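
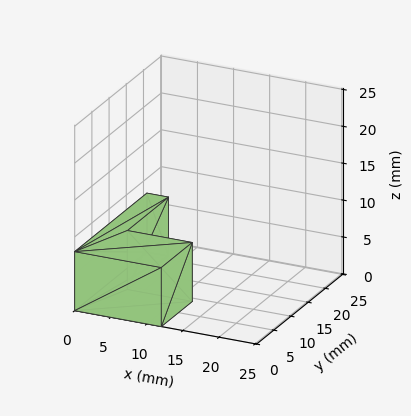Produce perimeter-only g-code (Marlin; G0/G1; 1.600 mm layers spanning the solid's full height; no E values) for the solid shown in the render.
Reading the render: the shape is an L-shaped prism: outer 12 × 21 mm, arm thicknesses ≈ 9 mm (horizontal) and 3 mm (vertical), extruded 8 mm in z (dimensions read to the nearest mm from the axis ticks). For the g-code, the solid's height is divided into equal slices at the stated Δz and each level perimeter traced with G1 moves after a G0 lift.

; perimeter-only toolpath
G21 ; units = mm
G90 ; absolute positioning
G28 ; home
; layer 1
G0 Z1.600
G0 X0.000 Y0.000
G1 X12.000 Y0.000
G1 X12.000 Y9.000
G1 X3.000 Y9.000
G1 X3.000 Y21.000
G1 X0.000 Y21.000
G1 X0.000 Y0.000
; layer 2
G0 Z3.200
G0 X0.000 Y0.000
G1 X12.000 Y0.000
G1 X12.000 Y9.000
G1 X3.000 Y9.000
G1 X3.000 Y21.000
G1 X0.000 Y21.000
G1 X0.000 Y0.000
; layer 3
G0 Z4.800
G0 X0.000 Y0.000
G1 X12.000 Y0.000
G1 X12.000 Y9.000
G1 X3.000 Y9.000
G1 X3.000 Y21.000
G1 X0.000 Y21.000
G1 X0.000 Y0.000
; layer 4
G0 Z6.400
G0 X0.000 Y0.000
G1 X12.000 Y0.000
G1 X12.000 Y9.000
G1 X3.000 Y9.000
G1 X3.000 Y21.000
G1 X0.000 Y21.000
G1 X0.000 Y0.000
; layer 5
G0 Z8.000
G0 X0.000 Y0.000
G1 X12.000 Y0.000
G1 X12.000 Y9.000
G1 X3.000 Y9.000
G1 X3.000 Y21.000
G1 X0.000 Y21.000
G1 X0.000 Y0.000
M2 ; end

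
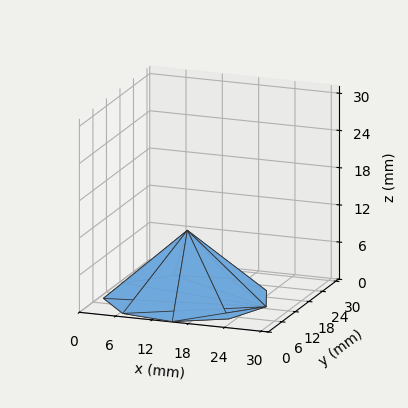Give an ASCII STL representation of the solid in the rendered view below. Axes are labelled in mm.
Reading the render: the shape is a regular 9-sided pyramid, base circumscribed radius ≈ 13 mm, apex at z ≈ 11 mm (dimensions read to the nearest mm from the axis ticks). For the STL, each face is triangulated and given an outward normal.

solid part
  facet normal 0.0000 0.0000 -1.0000
    outer loop
      vertex 15.257 25.803 0.000
      vertex 22.959 21.356 0.000
      vertex 26.000 13.000 0.000
    endloop
  endfacet
  facet normal 0.0000 0.0000 -1.0000
    outer loop
      vertex 6.500 24.258 0.000
      vertex 15.257 25.803 0.000
      vertex 26.000 13.000 0.000
    endloop
  endfacet
  facet normal 0.0000 0.0000 -1.0000
    outer loop
      vertex 0.784 17.446 0.000
      vertex 6.500 24.258 0.000
      vertex 26.000 13.000 0.000
    endloop
  endfacet
  facet normal 0.0000 0.0000 -1.0000
    outer loop
      vertex 0.784 8.554 0.000
      vertex 0.784 17.446 0.000
      vertex 26.000 13.000 0.000
    endloop
  endfacet
  facet normal 0.0000 0.0000 -1.0000
    outer loop
      vertex 6.500 1.742 0.000
      vertex 0.784 8.554 0.000
      vertex 26.000 13.000 0.000
    endloop
  endfacet
  facet normal 0.0000 0.0000 -1.0000
    outer loop
      vertex 15.257 0.197 0.000
      vertex 6.500 1.742 0.000
      vertex 26.000 13.000 0.000
    endloop
  endfacet
  facet normal 0.0000 0.0000 -1.0000
    outer loop
      vertex 22.959 4.644 0.000
      vertex 15.257 0.197 0.000
      vertex 26.000 13.000 0.000
    endloop
  endfacet
  facet normal 0.6288 0.2288 0.7431
    outer loop
      vertex 26.000 13.000 0.000
      vertex 22.959 21.356 0.000
      vertex 13.000 13.000 11.000
    endloop
  endfacet
  facet normal 0.3346 0.5795 0.7431
    outer loop
      vertex 22.959 21.356 0.000
      vertex 15.257 25.803 0.000
      vertex 13.000 13.000 11.000
    endloop
  endfacet
  facet normal -0.1163 0.6590 0.7431
    outer loop
      vertex 15.257 25.803 0.000
      vertex 6.500 24.258 0.000
      vertex 13.000 13.000 11.000
    endloop
  endfacet
  facet normal -0.5126 0.4301 0.7431
    outer loop
      vertex 6.500 24.258 0.000
      vertex 0.784 17.446 0.000
      vertex 13.000 13.000 11.000
    endloop
  endfacet
  facet normal -0.6692 0.0000 0.7431
    outer loop
      vertex 0.784 17.446 0.000
      vertex 0.784 8.554 0.000
      vertex 13.000 13.000 11.000
    endloop
  endfacet
  facet normal -0.5126 -0.4301 0.7431
    outer loop
      vertex 0.784 8.554 0.000
      vertex 6.500 1.742 0.000
      vertex 13.000 13.000 11.000
    endloop
  endfacet
  facet normal -0.1163 -0.6590 0.7431
    outer loop
      vertex 6.500 1.742 0.000
      vertex 15.257 0.197 0.000
      vertex 13.000 13.000 11.000
    endloop
  endfacet
  facet normal 0.3346 -0.5795 0.7431
    outer loop
      vertex 15.257 0.197 0.000
      vertex 22.959 4.644 0.000
      vertex 13.000 13.000 11.000
    endloop
  endfacet
  facet normal 0.6288 -0.2288 0.7431
    outer loop
      vertex 22.959 4.644 0.000
      vertex 26.000 13.000 0.000
      vertex 13.000 13.000 11.000
    endloop
  endfacet
endsolid part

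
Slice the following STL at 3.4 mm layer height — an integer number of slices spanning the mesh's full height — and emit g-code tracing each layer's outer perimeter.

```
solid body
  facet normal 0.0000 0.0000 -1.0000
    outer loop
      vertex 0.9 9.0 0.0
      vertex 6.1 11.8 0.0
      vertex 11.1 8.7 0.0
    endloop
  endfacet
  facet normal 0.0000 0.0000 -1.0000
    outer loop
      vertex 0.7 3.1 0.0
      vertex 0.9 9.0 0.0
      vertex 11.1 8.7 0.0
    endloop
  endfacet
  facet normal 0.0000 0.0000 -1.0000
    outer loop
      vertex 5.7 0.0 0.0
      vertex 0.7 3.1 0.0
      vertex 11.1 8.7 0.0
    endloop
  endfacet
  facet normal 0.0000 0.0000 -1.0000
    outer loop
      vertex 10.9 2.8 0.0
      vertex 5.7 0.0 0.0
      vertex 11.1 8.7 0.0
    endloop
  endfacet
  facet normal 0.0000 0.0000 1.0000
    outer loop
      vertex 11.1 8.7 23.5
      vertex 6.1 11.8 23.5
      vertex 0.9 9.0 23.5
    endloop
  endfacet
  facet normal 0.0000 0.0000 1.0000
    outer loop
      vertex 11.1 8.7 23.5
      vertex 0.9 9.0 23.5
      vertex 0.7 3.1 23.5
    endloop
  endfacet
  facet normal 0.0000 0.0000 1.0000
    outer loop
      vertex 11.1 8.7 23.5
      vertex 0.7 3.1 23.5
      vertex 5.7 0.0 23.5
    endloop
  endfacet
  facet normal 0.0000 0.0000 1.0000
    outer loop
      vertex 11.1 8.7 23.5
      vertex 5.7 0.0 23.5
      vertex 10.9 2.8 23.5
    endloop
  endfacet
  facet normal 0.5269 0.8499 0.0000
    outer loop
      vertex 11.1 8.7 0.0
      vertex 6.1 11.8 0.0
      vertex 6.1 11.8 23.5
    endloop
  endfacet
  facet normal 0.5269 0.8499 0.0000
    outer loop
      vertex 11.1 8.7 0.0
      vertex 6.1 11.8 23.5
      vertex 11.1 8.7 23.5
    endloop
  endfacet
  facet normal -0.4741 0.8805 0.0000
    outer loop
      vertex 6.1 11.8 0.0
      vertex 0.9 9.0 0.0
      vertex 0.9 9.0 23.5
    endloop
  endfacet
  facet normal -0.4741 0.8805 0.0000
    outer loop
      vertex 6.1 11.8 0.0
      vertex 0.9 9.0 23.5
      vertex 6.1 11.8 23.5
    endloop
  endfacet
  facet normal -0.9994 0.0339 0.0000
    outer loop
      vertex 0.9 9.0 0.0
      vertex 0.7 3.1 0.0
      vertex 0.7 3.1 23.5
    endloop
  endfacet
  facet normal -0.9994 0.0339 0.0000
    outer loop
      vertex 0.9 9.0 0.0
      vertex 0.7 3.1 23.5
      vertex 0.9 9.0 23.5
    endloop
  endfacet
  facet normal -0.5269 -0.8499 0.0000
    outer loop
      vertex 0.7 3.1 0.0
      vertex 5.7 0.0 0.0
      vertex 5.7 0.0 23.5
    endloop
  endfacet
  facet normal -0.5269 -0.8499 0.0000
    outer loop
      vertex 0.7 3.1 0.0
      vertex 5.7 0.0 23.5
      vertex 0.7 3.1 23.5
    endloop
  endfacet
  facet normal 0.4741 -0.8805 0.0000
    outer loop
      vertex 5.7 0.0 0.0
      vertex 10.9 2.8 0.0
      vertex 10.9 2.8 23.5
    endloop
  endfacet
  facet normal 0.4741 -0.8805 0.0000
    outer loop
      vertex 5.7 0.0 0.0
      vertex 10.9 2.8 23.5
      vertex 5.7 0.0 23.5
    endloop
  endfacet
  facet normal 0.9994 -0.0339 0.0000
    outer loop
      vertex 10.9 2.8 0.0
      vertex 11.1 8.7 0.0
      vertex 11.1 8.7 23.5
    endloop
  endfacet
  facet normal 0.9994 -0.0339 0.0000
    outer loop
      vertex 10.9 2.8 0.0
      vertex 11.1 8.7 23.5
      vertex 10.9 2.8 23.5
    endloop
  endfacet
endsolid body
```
; perimeter-only toolpath
G21 ; units = mm
G90 ; absolute positioning
G28 ; home
; layer 1
G0 Z3.4
G0 X11.1 Y8.7
G1 X6.1 Y11.8
G1 X0.9 Y9.0
G1 X0.7 Y3.1
G1 X5.7 Y0.0
G1 X10.9 Y2.8
G1 X11.1 Y8.7
; layer 2
G0 Z6.7
G0 X11.1 Y8.7
G1 X6.1 Y11.8
G1 X0.9 Y9.0
G1 X0.7 Y3.1
G1 X5.7 Y0.0
G1 X10.9 Y2.8
G1 X11.1 Y8.7
; layer 3
G0 Z10.1
G0 X11.1 Y8.7
G1 X6.1 Y11.8
G1 X0.9 Y9.0
G1 X0.7 Y3.1
G1 X5.7 Y0.0
G1 X10.9 Y2.8
G1 X11.1 Y8.7
; layer 4
G0 Z13.4
G0 X11.1 Y8.7
G1 X6.1 Y11.8
G1 X0.9 Y9.0
G1 X0.7 Y3.1
G1 X5.7 Y0.0
G1 X10.9 Y2.8
G1 X11.1 Y8.7
; layer 5
G0 Z16.8
G0 X11.1 Y8.7
G1 X6.1 Y11.8
G1 X0.9 Y9.0
G1 X0.7 Y3.1
G1 X5.7 Y0.0
G1 X10.9 Y2.8
G1 X11.1 Y8.7
; layer 6
G0 Z20.1
G0 X11.1 Y8.7
G1 X6.1 Y11.8
G1 X0.9 Y9.0
G1 X0.7 Y3.1
G1 X5.7 Y0.0
G1 X10.9 Y2.8
G1 X11.1 Y8.7
; layer 7
G0 Z23.5
G0 X11.1 Y8.7
G1 X6.1 Y11.8
G1 X0.9 Y9.0
G1 X0.7 Y3.1
G1 X5.7 Y0.0
G1 X10.9 Y2.8
G1 X11.1 Y8.7
M2 ; end

The solid is a regular 6-sided prism (a cylinder approximated with 6 flat sides), circumscribed radius ≈ 5.9 mm, height ≈ 23.5 mm. Slicing at Δz = 3.4 mm — 7 equal slices spanning the solid's height, so layer i sits at z = i·h/7 — gives 7 non-empty perimeters. Each is a 6-segment closed polygon; G0 lifts to the layer z and rapids to the start vertex, then G1 traces the edges.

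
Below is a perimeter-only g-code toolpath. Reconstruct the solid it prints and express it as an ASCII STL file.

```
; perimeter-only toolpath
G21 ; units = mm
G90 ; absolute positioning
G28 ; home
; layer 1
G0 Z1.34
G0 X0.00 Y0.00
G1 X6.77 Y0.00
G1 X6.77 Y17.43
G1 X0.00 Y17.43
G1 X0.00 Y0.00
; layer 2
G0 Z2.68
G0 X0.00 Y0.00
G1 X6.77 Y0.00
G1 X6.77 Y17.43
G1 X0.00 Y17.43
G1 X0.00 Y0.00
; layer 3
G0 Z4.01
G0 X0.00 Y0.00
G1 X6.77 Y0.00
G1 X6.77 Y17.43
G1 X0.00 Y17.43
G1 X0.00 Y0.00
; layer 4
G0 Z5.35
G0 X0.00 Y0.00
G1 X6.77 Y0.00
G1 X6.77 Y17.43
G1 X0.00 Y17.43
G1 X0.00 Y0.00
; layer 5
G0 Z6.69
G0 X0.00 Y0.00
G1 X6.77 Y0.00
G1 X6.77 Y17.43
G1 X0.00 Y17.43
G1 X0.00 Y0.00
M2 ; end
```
solid part
  facet normal 0.0000 0.0000 -1.0000
    outer loop
      vertex 6.77 17.43 0.00
      vertex 6.77 0.00 0.00
      vertex 0.00 0.00 0.00
    endloop
  endfacet
  facet normal 0.0000 0.0000 -1.0000
    outer loop
      vertex 0.00 17.43 0.00
      vertex 6.77 17.43 0.00
      vertex 0.00 0.00 0.00
    endloop
  endfacet
  facet normal 0.0000 0.0000 1.0000
    outer loop
      vertex 0.00 0.00 6.69
      vertex 6.77 0.00 6.69
      vertex 6.77 17.43 6.69
    endloop
  endfacet
  facet normal 0.0000 0.0000 1.0000
    outer loop
      vertex 0.00 0.00 6.69
      vertex 6.77 17.43 6.69
      vertex 0.00 17.43 6.69
    endloop
  endfacet
  facet normal 0.0000 -1.0000 0.0000
    outer loop
      vertex 0.00 0.00 0.00
      vertex 6.77 0.00 0.00
      vertex 6.77 0.00 6.69
    endloop
  endfacet
  facet normal 0.0000 -1.0000 0.0000
    outer loop
      vertex 0.00 0.00 0.00
      vertex 6.77 0.00 6.69
      vertex 0.00 0.00 6.69
    endloop
  endfacet
  facet normal 0.0000 1.0000 0.0000
    outer loop
      vertex 6.77 17.43 6.69
      vertex 6.77 17.43 0.00
      vertex 0.00 17.43 0.00
    endloop
  endfacet
  facet normal 0.0000 1.0000 0.0000
    outer loop
      vertex 0.00 17.43 6.69
      vertex 6.77 17.43 6.69
      vertex 0.00 17.43 0.00
    endloop
  endfacet
  facet normal -1.0000 0.0000 0.0000
    outer loop
      vertex 0.00 17.43 6.69
      vertex 0.00 17.43 0.00
      vertex 0.00 0.00 0.00
    endloop
  endfacet
  facet normal -1.0000 0.0000 0.0000
    outer loop
      vertex 0.00 0.00 6.69
      vertex 0.00 17.43 6.69
      vertex 0.00 0.00 0.00
    endloop
  endfacet
  facet normal 1.0000 0.0000 0.0000
    outer loop
      vertex 6.77 0.00 0.00
      vertex 6.77 17.43 0.00
      vertex 6.77 17.43 6.69
    endloop
  endfacet
  facet normal 1.0000 0.0000 0.0000
    outer loop
      vertex 6.77 0.00 0.00
      vertex 6.77 17.43 6.69
      vertex 6.77 0.00 6.69
    endloop
  endfacet
endsolid part

The G0 Z moves step by Δz≈1.34 mm. Every layer's G1 loop is the same polygon, so the solid is a straight extrusion of it from z=0 to z≈6.69. Closing with flat bottom and top caps and triangulating gives 12 facets — a rectangular box, roughly 6.77 × 17.4 mm footprint and 6.69 mm tall.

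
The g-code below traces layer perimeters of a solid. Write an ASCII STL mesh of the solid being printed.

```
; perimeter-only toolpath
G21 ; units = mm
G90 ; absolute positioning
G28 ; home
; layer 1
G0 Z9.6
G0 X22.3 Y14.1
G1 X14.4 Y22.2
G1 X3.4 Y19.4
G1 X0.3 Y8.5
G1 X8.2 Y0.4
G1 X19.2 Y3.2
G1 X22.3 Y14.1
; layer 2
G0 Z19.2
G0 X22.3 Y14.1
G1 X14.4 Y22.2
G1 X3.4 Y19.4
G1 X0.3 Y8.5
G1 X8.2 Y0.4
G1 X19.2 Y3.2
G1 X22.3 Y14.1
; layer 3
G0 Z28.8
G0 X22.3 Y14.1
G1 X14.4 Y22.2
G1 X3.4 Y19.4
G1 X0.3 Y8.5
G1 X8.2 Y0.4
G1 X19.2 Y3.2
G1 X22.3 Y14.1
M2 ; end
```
solid part
  facet normal 0.0000 0.0000 -1.0000
    outer loop
      vertex 3.4 19.4 0.0
      vertex 14.4 22.2 0.0
      vertex 22.3 14.1 0.0
    endloop
  endfacet
  facet normal 0.0000 0.0000 -1.0000
    outer loop
      vertex 0.3 8.5 0.0
      vertex 3.4 19.4 0.0
      vertex 22.3 14.1 0.0
    endloop
  endfacet
  facet normal 0.0000 0.0000 -1.0000
    outer loop
      vertex 8.2 0.4 0.0
      vertex 0.3 8.5 0.0
      vertex 22.3 14.1 0.0
    endloop
  endfacet
  facet normal 0.0000 0.0000 -1.0000
    outer loop
      vertex 19.2 3.2 0.0
      vertex 8.2 0.4 0.0
      vertex 22.3 14.1 0.0
    endloop
  endfacet
  facet normal 0.0000 0.0000 1.0000
    outer loop
      vertex 22.3 14.1 28.8
      vertex 14.4 22.2 28.8
      vertex 3.4 19.4 28.8
    endloop
  endfacet
  facet normal 0.0000 0.0000 1.0000
    outer loop
      vertex 22.3 14.1 28.8
      vertex 3.4 19.4 28.8
      vertex 0.3 8.5 28.8
    endloop
  endfacet
  facet normal 0.0000 0.0000 1.0000
    outer loop
      vertex 22.3 14.1 28.8
      vertex 0.3 8.5 28.8
      vertex 8.2 0.4 28.8
    endloop
  endfacet
  facet normal 0.0000 0.0000 1.0000
    outer loop
      vertex 22.3 14.1 28.8
      vertex 8.2 0.4 28.8
      vertex 19.2 3.2 28.8
    endloop
  endfacet
  facet normal 0.7159 0.6982 0.0000
    outer loop
      vertex 22.3 14.1 0.0
      vertex 14.4 22.2 0.0
      vertex 14.4 22.2 28.8
    endloop
  endfacet
  facet normal 0.7159 0.6982 0.0000
    outer loop
      vertex 22.3 14.1 0.0
      vertex 14.4 22.2 28.8
      vertex 22.3 14.1 28.8
    endloop
  endfacet
  facet normal -0.2467 0.9691 0.0000
    outer loop
      vertex 14.4 22.2 0.0
      vertex 3.4 19.4 0.0
      vertex 3.4 19.4 28.8
    endloop
  endfacet
  facet normal -0.2467 0.9691 0.0000
    outer loop
      vertex 14.4 22.2 0.0
      vertex 3.4 19.4 28.8
      vertex 14.4 22.2 28.8
    endloop
  endfacet
  facet normal -0.9619 0.2736 0.0000
    outer loop
      vertex 3.4 19.4 0.0
      vertex 0.3 8.5 0.0
      vertex 0.3 8.5 28.8
    endloop
  endfacet
  facet normal -0.9619 0.2736 0.0000
    outer loop
      vertex 3.4 19.4 0.0
      vertex 0.3 8.5 28.8
      vertex 3.4 19.4 28.8
    endloop
  endfacet
  facet normal -0.7159 -0.6982 0.0000
    outer loop
      vertex 0.3 8.5 0.0
      vertex 8.2 0.4 0.0
      vertex 8.2 0.4 28.8
    endloop
  endfacet
  facet normal -0.7159 -0.6982 0.0000
    outer loop
      vertex 0.3 8.5 0.0
      vertex 8.2 0.4 28.8
      vertex 0.3 8.5 28.8
    endloop
  endfacet
  facet normal 0.2467 -0.9691 0.0000
    outer loop
      vertex 8.2 0.4 0.0
      vertex 19.2 3.2 0.0
      vertex 19.2 3.2 28.8
    endloop
  endfacet
  facet normal 0.2467 -0.9691 0.0000
    outer loop
      vertex 8.2 0.4 0.0
      vertex 19.2 3.2 28.8
      vertex 8.2 0.4 28.8
    endloop
  endfacet
  facet normal 0.9619 -0.2736 0.0000
    outer loop
      vertex 19.2 3.2 0.0
      vertex 22.3 14.1 0.0
      vertex 22.3 14.1 28.8
    endloop
  endfacet
  facet normal 0.9619 -0.2736 0.0000
    outer loop
      vertex 19.2 3.2 0.0
      vertex 22.3 14.1 28.8
      vertex 19.2 3.2 28.8
    endloop
  endfacet
endsolid part

The G0 Z moves step by Δz≈9.6 mm. Every layer's G1 loop is the same polygon, so the solid is a straight extrusion of it from z=0 to z≈28.8. Closing with flat bottom and top caps and triangulating gives 20 facets — a regular 6-sided prism (a cylinder approximated with 6 flat sides), circumscribed radius ≈ 11.3 mm, height ≈ 28.8 mm.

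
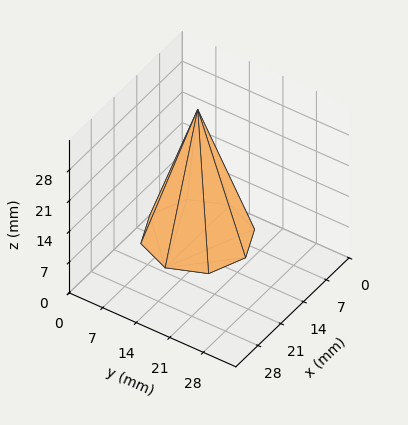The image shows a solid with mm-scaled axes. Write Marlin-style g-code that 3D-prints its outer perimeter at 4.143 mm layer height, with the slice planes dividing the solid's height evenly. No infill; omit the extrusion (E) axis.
Reading the render: the shape is a regular 8-sided pyramid, base circumscribed radius ≈ 10 mm, apex at z ≈ 29 mm (dimensions read to the nearest mm from the axis ticks). For the g-code, the solid's height is divided into equal slices at the stated Δz and each level perimeter traced with G1 moves after a G0 lift.

; perimeter-only toolpath
G21 ; units = mm
G90 ; absolute positioning
G28 ; home
; layer 1
G0 Z4.143
G0 X18.571 Y10.000
G1 X16.061 Y16.061
G1 X10.000 Y18.571
G1 X3.939 Y16.061
G1 X1.429 Y10.000
G1 X3.939 Y3.939
G1 X10.000 Y1.429
G1 X16.061 Y3.939
G1 X18.571 Y10.000
; layer 2
G0 Z8.286
G0 X17.143 Y10.000
G1 X15.051 Y15.051
G1 X10.000 Y17.143
G1 X4.949 Y15.051
G1 X2.857 Y10.000
G1 X4.949 Y4.949
G1 X10.000 Y2.857
G1 X15.051 Y4.949
G1 X17.143 Y10.000
; layer 3
G0 Z12.429
G0 X15.714 Y10.000
G1 X14.041 Y14.041
G1 X10.000 Y15.714
G1 X5.959 Y14.041
G1 X4.286 Y10.000
G1 X5.959 Y5.959
G1 X10.000 Y4.286
G1 X14.041 Y5.959
G1 X15.714 Y10.000
; layer 4
G0 Z16.571
G0 X14.286 Y10.000
G1 X13.030 Y13.030
G1 X10.000 Y14.286
G1 X6.970 Y13.030
G1 X5.714 Y10.000
G1 X6.970 Y6.970
G1 X10.000 Y5.714
G1 X13.030 Y6.970
G1 X14.286 Y10.000
; layer 5
G0 Z20.714
G0 X12.857 Y10.000
G1 X12.020 Y12.020
G1 X10.000 Y12.857
G1 X7.980 Y12.020
G1 X7.143 Y10.000
G1 X7.980 Y7.980
G1 X10.000 Y7.143
G1 X12.020 Y7.980
G1 X12.857 Y10.000
; layer 6
G0 Z24.857
G0 X11.429 Y10.000
G1 X11.010 Y11.010
G1 X10.000 Y11.429
G1 X8.990 Y11.010
G1 X8.571 Y10.000
G1 X8.990 Y8.990
G1 X10.000 Y8.571
G1 X11.010 Y8.990
G1 X11.429 Y10.000
M2 ; end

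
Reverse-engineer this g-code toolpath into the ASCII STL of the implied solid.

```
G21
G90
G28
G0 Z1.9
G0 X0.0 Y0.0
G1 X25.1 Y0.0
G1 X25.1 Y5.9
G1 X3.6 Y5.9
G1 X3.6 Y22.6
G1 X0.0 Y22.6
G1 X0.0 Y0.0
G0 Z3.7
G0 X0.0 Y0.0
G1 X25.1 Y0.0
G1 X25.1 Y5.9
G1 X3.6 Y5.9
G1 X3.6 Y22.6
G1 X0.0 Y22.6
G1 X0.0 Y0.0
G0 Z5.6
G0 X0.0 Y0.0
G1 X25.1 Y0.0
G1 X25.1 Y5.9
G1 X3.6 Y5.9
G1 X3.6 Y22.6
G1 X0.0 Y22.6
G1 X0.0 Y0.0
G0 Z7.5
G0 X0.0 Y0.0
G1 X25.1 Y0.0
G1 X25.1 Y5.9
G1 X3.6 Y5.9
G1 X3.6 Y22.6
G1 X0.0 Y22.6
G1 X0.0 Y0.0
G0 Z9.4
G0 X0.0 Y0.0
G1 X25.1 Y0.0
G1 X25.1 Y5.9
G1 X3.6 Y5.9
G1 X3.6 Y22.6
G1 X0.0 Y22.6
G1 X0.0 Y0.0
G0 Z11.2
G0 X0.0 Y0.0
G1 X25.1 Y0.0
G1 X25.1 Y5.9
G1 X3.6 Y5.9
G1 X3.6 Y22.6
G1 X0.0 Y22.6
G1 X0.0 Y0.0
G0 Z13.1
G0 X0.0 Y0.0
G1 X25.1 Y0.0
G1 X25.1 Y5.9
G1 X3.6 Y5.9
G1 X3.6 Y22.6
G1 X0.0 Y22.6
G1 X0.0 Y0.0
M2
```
solid part
  facet normal 0.0000 0.0000 -1.0000
    outer loop
      vertex 25.1 5.9 0.0
      vertex 25.1 0.0 0.0
      vertex 0.0 0.0 0.0
    endloop
  endfacet
  facet normal 0.0000 0.0000 -1.0000
    outer loop
      vertex 3.6 5.9 0.0
      vertex 25.1 5.9 0.0
      vertex 0.0 0.0 0.0
    endloop
  endfacet
  facet normal 0.0000 0.0000 -1.0000
    outer loop
      vertex 3.6 22.6 0.0
      vertex 3.6 5.9 0.0
      vertex 0.0 0.0 0.0
    endloop
  endfacet
  facet normal 0.0000 0.0000 -1.0000
    outer loop
      vertex 0.0 22.6 0.0
      vertex 3.6 22.6 0.0
      vertex 0.0 0.0 0.0
    endloop
  endfacet
  facet normal 0.0000 0.0000 1.0000
    outer loop
      vertex 0.0 0.0 13.1
      vertex 25.1 0.0 13.1
      vertex 25.1 5.9 13.1
    endloop
  endfacet
  facet normal 0.0000 0.0000 1.0000
    outer loop
      vertex 0.0 0.0 13.1
      vertex 25.1 5.9 13.1
      vertex 3.6 5.9 13.1
    endloop
  endfacet
  facet normal 0.0000 0.0000 1.0000
    outer loop
      vertex 0.0 0.0 13.1
      vertex 3.6 5.9 13.1
      vertex 3.6 22.6 13.1
    endloop
  endfacet
  facet normal 0.0000 0.0000 1.0000
    outer loop
      vertex 0.0 0.0 13.1
      vertex 3.6 22.6 13.1
      vertex 0.0 22.6 13.1
    endloop
  endfacet
  facet normal 0.0000 -1.0000 0.0000
    outer loop
      vertex 0.0 0.0 0.0
      vertex 25.1 0.0 0.0
      vertex 25.1 0.0 13.1
    endloop
  endfacet
  facet normal 0.0000 -1.0000 0.0000
    outer loop
      vertex 0.0 0.0 0.0
      vertex 25.1 0.0 13.1
      vertex 0.0 0.0 13.1
    endloop
  endfacet
  facet normal 1.0000 0.0000 0.0000
    outer loop
      vertex 25.1 0.0 0.0
      vertex 25.1 5.9 0.0
      vertex 25.1 5.9 13.1
    endloop
  endfacet
  facet normal 1.0000 0.0000 0.0000
    outer loop
      vertex 25.1 0.0 0.0
      vertex 25.1 5.9 13.1
      vertex 25.1 0.0 13.1
    endloop
  endfacet
  facet normal 0.0000 1.0000 0.0000
    outer loop
      vertex 25.1 5.9 0.0
      vertex 3.6 5.9 0.0
      vertex 3.6 5.9 13.1
    endloop
  endfacet
  facet normal 0.0000 1.0000 0.0000
    outer loop
      vertex 25.1 5.9 0.0
      vertex 3.6 5.9 13.1
      vertex 25.1 5.9 13.1
    endloop
  endfacet
  facet normal 1.0000 0.0000 0.0000
    outer loop
      vertex 3.6 5.9 0.0
      vertex 3.6 22.6 0.0
      vertex 3.6 22.6 13.1
    endloop
  endfacet
  facet normal 1.0000 0.0000 0.0000
    outer loop
      vertex 3.6 5.9 0.0
      vertex 3.6 22.6 13.1
      vertex 3.6 5.9 13.1
    endloop
  endfacet
  facet normal 0.0000 1.0000 0.0000
    outer loop
      vertex 3.6 22.6 0.0
      vertex 0.0 22.6 0.0
      vertex 0.0 22.6 13.1
    endloop
  endfacet
  facet normal 0.0000 1.0000 0.0000
    outer loop
      vertex 3.6 22.6 0.0
      vertex 0.0 22.6 13.1
      vertex 3.6 22.6 13.1
    endloop
  endfacet
  facet normal -1.0000 0.0000 0.0000
    outer loop
      vertex 0.0 22.6 0.0
      vertex 0.0 0.0 0.0
      vertex 0.0 0.0 13.1
    endloop
  endfacet
  facet normal -1.0000 0.0000 0.0000
    outer loop
      vertex 0.0 22.6 0.0
      vertex 0.0 0.0 13.1
      vertex 0.0 22.6 13.1
    endloop
  endfacet
endsolid part

The G0 Z moves step by Δz≈1.9 mm. Every layer's G1 loop is the same polygon, so the solid is a straight extrusion of it from z=0 to z≈13.1. Closing with flat bottom and top caps and triangulating gives 20 facets — an L-shaped prism: outer 25.1 × 22.6 mm, arm thicknesses ≈ 5.9 mm (horizontal) and 3.6 mm (vertical), extruded 13.1 mm in z.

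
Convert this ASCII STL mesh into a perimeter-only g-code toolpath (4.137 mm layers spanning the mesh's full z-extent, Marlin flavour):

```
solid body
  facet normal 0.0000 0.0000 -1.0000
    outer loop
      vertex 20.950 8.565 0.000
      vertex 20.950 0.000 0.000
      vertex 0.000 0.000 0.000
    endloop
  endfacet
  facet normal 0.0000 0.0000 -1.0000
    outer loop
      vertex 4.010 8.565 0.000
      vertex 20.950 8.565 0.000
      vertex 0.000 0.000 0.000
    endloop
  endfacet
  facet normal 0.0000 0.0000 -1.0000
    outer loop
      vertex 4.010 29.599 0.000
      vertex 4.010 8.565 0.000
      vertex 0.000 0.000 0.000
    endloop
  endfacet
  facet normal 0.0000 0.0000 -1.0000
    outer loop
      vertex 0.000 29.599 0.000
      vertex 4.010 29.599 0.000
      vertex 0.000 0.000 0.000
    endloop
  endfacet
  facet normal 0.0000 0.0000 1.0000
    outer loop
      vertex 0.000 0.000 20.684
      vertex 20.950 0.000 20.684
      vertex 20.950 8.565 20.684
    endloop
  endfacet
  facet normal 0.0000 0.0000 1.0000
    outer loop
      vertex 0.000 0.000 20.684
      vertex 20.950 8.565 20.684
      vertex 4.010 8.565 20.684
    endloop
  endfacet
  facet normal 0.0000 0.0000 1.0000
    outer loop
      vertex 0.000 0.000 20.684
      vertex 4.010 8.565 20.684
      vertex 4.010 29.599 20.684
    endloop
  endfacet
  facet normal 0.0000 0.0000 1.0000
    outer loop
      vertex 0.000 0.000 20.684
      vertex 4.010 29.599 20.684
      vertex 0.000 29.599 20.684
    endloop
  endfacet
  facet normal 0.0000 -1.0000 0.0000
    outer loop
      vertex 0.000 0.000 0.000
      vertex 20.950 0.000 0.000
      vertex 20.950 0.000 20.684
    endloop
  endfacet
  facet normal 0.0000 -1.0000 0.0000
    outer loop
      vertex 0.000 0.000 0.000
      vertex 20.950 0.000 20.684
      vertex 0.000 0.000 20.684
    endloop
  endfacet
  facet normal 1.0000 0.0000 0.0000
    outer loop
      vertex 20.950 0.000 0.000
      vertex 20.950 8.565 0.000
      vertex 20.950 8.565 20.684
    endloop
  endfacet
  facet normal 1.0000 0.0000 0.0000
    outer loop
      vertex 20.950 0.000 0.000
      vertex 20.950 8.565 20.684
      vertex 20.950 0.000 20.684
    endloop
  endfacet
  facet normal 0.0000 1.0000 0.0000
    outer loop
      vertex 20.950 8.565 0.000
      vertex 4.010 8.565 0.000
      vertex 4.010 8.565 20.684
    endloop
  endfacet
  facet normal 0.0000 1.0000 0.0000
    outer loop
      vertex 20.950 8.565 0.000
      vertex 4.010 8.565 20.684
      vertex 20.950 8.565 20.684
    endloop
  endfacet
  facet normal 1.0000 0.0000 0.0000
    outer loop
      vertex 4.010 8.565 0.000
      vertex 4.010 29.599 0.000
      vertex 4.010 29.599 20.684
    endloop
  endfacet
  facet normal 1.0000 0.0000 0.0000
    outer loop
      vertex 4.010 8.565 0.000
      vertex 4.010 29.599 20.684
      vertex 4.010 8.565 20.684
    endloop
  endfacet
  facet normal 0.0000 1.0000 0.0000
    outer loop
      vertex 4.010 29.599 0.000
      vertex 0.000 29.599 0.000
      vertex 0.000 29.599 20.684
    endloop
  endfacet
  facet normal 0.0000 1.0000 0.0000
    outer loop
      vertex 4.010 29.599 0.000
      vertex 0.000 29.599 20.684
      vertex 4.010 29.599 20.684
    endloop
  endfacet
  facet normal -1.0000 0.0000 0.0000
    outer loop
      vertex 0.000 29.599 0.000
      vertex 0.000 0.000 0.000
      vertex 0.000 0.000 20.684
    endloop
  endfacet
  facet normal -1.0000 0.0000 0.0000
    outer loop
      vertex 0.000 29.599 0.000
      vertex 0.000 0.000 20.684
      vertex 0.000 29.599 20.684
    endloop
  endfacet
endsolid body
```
; perimeter-only toolpath
G21 ; units = mm
G90 ; absolute positioning
G28 ; home
; layer 1
G0 Z4.137
G0 X0.000 Y0.000
G1 X20.950 Y0.000
G1 X20.950 Y8.565
G1 X4.010 Y8.565
G1 X4.010 Y29.599
G1 X0.000 Y29.599
G1 X0.000 Y0.000
; layer 2
G0 Z8.274
G0 X0.000 Y0.000
G1 X20.950 Y0.000
G1 X20.950 Y8.565
G1 X4.010 Y8.565
G1 X4.010 Y29.599
G1 X0.000 Y29.599
G1 X0.000 Y0.000
; layer 3
G0 Z12.410
G0 X0.000 Y0.000
G1 X20.950 Y0.000
G1 X20.950 Y8.565
G1 X4.010 Y8.565
G1 X4.010 Y29.599
G1 X0.000 Y29.599
G1 X0.000 Y0.000
; layer 4
G0 Z16.547
G0 X0.000 Y0.000
G1 X20.950 Y0.000
G1 X20.950 Y8.565
G1 X4.010 Y8.565
G1 X4.010 Y29.599
G1 X0.000 Y29.599
G1 X0.000 Y0.000
; layer 5
G0 Z20.684
G0 X0.000 Y0.000
G1 X20.950 Y0.000
G1 X20.950 Y8.565
G1 X4.010 Y8.565
G1 X4.010 Y29.599
G1 X0.000 Y29.599
G1 X0.000 Y0.000
M2 ; end

The solid is an L-shaped prism: outer 20.9 × 29.6 mm, arm thicknesses ≈ 8.56 mm (horizontal) and 4.01 mm (vertical), extruded 20.7 mm in z. Slicing at Δz = 4.137 mm — 5 equal slices spanning the solid's height, so layer i sits at z = i·h/5 — gives 5 non-empty perimeters. Each is a 6-segment closed polygon; G0 lifts to the layer z and rapids to the start vertex, then G1 traces the edges.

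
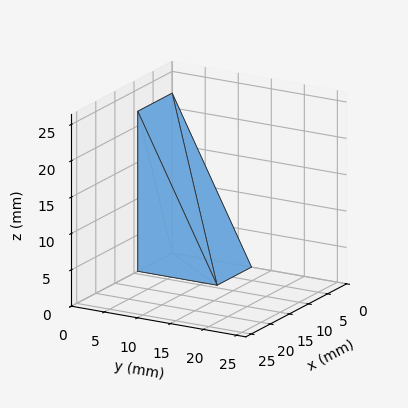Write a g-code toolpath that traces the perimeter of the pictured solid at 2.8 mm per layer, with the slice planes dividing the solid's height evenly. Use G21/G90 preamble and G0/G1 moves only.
Reading the render: the shape is a wedge (ramp): 9 × 12 mm base, rising to 22 mm along the y=0 edge and sloping linearly to z=0 at y=12 (dimensions read to the nearest mm from the axis ticks). For the g-code, the solid's height is divided into equal slices at the stated Δz and each level perimeter traced with G1 moves after a G0 lift.

; perimeter-only toolpath
G21 ; units = mm
G90 ; absolute positioning
G28 ; home
; layer 1
G0 Z2.8
G0 X0.0 Y0.0
G1 X9.0 Y0.0
G1 X9.0 Y10.5
G1 X0.0 Y10.5
G1 X0.0 Y0.0
; layer 2
G0 Z5.5
G0 X0.0 Y0.0
G1 X9.0 Y0.0
G1 X9.0 Y9.0
G1 X0.0 Y9.0
G1 X0.0 Y0.0
; layer 3
G0 Z8.2
G0 X0.0 Y0.0
G1 X9.0 Y0.0
G1 X9.0 Y7.5
G1 X0.0 Y7.5
G1 X0.0 Y0.0
; layer 4
G0 Z11.0
G0 X0.0 Y0.0
G1 X9.0 Y0.0
G1 X9.0 Y6.0
G1 X0.0 Y6.0
G1 X0.0 Y0.0
; layer 5
G0 Z13.8
G0 X0.0 Y0.0
G1 X9.0 Y0.0
G1 X9.0 Y4.5
G1 X0.0 Y4.5
G1 X0.0 Y0.0
; layer 6
G0 Z16.5
G0 X0.0 Y0.0
G1 X9.0 Y0.0
G1 X9.0 Y3.0
G1 X0.0 Y3.0
G1 X0.0 Y0.0
; layer 7
G0 Z19.2
G0 X0.0 Y0.0
G1 X9.0 Y0.0
G1 X9.0 Y1.5
G1 X0.0 Y1.5
G1 X0.0 Y0.0
M2 ; end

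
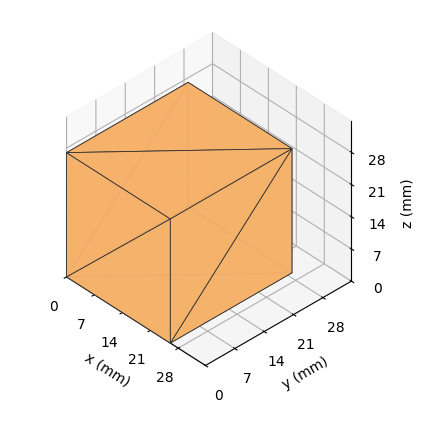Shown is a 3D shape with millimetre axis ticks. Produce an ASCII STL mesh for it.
Reading the render: the shape is a rectangular box, roughly 26 × 29 mm footprint and 27 mm tall (dimensions read to the nearest mm from the axis ticks). For the STL, each face is triangulated and given an outward normal.

solid part
  facet normal 0.0000 0.0000 -1.0000
    outer loop
      vertex 26.00 29.00 0.00
      vertex 26.00 0.00 0.00
      vertex 0.00 0.00 0.00
    endloop
  endfacet
  facet normal 0.0000 0.0000 -1.0000
    outer loop
      vertex 0.00 29.00 0.00
      vertex 26.00 29.00 0.00
      vertex 0.00 0.00 0.00
    endloop
  endfacet
  facet normal 0.0000 0.0000 1.0000
    outer loop
      vertex 0.00 0.00 27.00
      vertex 26.00 0.00 27.00
      vertex 26.00 29.00 27.00
    endloop
  endfacet
  facet normal 0.0000 0.0000 1.0000
    outer loop
      vertex 0.00 0.00 27.00
      vertex 26.00 29.00 27.00
      vertex 0.00 29.00 27.00
    endloop
  endfacet
  facet normal 0.0000 -1.0000 0.0000
    outer loop
      vertex 0.00 0.00 0.00
      vertex 26.00 0.00 0.00
      vertex 26.00 0.00 27.00
    endloop
  endfacet
  facet normal 0.0000 -1.0000 0.0000
    outer loop
      vertex 0.00 0.00 0.00
      vertex 26.00 0.00 27.00
      vertex 0.00 0.00 27.00
    endloop
  endfacet
  facet normal 0.0000 1.0000 0.0000
    outer loop
      vertex 26.00 29.00 27.00
      vertex 26.00 29.00 0.00
      vertex 0.00 29.00 0.00
    endloop
  endfacet
  facet normal 0.0000 1.0000 0.0000
    outer loop
      vertex 0.00 29.00 27.00
      vertex 26.00 29.00 27.00
      vertex 0.00 29.00 0.00
    endloop
  endfacet
  facet normal -1.0000 0.0000 0.0000
    outer loop
      vertex 0.00 29.00 27.00
      vertex 0.00 29.00 0.00
      vertex 0.00 0.00 0.00
    endloop
  endfacet
  facet normal -1.0000 0.0000 0.0000
    outer loop
      vertex 0.00 0.00 27.00
      vertex 0.00 29.00 27.00
      vertex 0.00 0.00 0.00
    endloop
  endfacet
  facet normal 1.0000 0.0000 0.0000
    outer loop
      vertex 26.00 0.00 0.00
      vertex 26.00 29.00 0.00
      vertex 26.00 29.00 27.00
    endloop
  endfacet
  facet normal 1.0000 0.0000 0.0000
    outer loop
      vertex 26.00 0.00 0.00
      vertex 26.00 29.00 27.00
      vertex 26.00 0.00 27.00
    endloop
  endfacet
endsolid part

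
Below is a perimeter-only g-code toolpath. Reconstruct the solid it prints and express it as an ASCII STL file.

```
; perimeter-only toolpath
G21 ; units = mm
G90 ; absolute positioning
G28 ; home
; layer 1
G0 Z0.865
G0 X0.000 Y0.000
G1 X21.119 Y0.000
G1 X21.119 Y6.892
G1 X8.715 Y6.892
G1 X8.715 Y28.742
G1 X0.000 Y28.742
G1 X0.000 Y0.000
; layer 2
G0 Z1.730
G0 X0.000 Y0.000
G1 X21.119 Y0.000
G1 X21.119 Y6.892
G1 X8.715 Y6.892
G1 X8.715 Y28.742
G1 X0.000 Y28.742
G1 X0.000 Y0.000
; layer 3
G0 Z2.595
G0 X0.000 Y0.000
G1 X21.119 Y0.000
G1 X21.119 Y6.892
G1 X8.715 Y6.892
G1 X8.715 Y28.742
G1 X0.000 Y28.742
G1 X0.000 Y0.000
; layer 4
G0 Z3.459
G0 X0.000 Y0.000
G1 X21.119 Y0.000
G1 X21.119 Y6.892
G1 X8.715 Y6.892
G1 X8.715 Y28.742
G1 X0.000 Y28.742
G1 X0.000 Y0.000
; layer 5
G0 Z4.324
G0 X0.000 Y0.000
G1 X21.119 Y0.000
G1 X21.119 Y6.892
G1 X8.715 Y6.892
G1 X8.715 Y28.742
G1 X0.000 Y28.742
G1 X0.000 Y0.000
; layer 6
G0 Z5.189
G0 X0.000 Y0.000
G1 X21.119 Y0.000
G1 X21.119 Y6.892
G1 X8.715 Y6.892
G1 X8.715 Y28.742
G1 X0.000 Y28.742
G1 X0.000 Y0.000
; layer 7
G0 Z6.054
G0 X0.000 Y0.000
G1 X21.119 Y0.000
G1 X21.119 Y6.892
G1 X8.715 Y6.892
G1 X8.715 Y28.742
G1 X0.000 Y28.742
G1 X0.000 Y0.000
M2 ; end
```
solid part
  facet normal 0.0000 0.0000 -1.0000
    outer loop
      vertex 21.119 6.892 0.000
      vertex 21.119 0.000 0.000
      vertex 0.000 0.000 0.000
    endloop
  endfacet
  facet normal 0.0000 0.0000 -1.0000
    outer loop
      vertex 8.715 6.892 0.000
      vertex 21.119 6.892 0.000
      vertex 0.000 0.000 0.000
    endloop
  endfacet
  facet normal 0.0000 0.0000 -1.0000
    outer loop
      vertex 8.715 28.742 0.000
      vertex 8.715 6.892 0.000
      vertex 0.000 0.000 0.000
    endloop
  endfacet
  facet normal 0.0000 0.0000 -1.0000
    outer loop
      vertex 0.000 28.742 0.000
      vertex 8.715 28.742 0.000
      vertex 0.000 0.000 0.000
    endloop
  endfacet
  facet normal 0.0000 0.0000 1.0000
    outer loop
      vertex 0.000 0.000 6.054
      vertex 21.119 0.000 6.054
      vertex 21.119 6.892 6.054
    endloop
  endfacet
  facet normal 0.0000 0.0000 1.0000
    outer loop
      vertex 0.000 0.000 6.054
      vertex 21.119 6.892 6.054
      vertex 8.715 6.892 6.054
    endloop
  endfacet
  facet normal 0.0000 0.0000 1.0000
    outer loop
      vertex 0.000 0.000 6.054
      vertex 8.715 6.892 6.054
      vertex 8.715 28.742 6.054
    endloop
  endfacet
  facet normal 0.0000 0.0000 1.0000
    outer loop
      vertex 0.000 0.000 6.054
      vertex 8.715 28.742 6.054
      vertex 0.000 28.742 6.054
    endloop
  endfacet
  facet normal 0.0000 -1.0000 0.0000
    outer loop
      vertex 0.000 0.000 0.000
      vertex 21.119 0.000 0.000
      vertex 21.119 0.000 6.054
    endloop
  endfacet
  facet normal 0.0000 -1.0000 0.0000
    outer loop
      vertex 0.000 0.000 0.000
      vertex 21.119 0.000 6.054
      vertex 0.000 0.000 6.054
    endloop
  endfacet
  facet normal 1.0000 0.0000 0.0000
    outer loop
      vertex 21.119 0.000 0.000
      vertex 21.119 6.892 0.000
      vertex 21.119 6.892 6.054
    endloop
  endfacet
  facet normal 1.0000 0.0000 0.0000
    outer loop
      vertex 21.119 0.000 0.000
      vertex 21.119 6.892 6.054
      vertex 21.119 0.000 6.054
    endloop
  endfacet
  facet normal 0.0000 1.0000 0.0000
    outer loop
      vertex 21.119 6.892 0.000
      vertex 8.715 6.892 0.000
      vertex 8.715 6.892 6.054
    endloop
  endfacet
  facet normal 0.0000 1.0000 0.0000
    outer loop
      vertex 21.119 6.892 0.000
      vertex 8.715 6.892 6.054
      vertex 21.119 6.892 6.054
    endloop
  endfacet
  facet normal 1.0000 0.0000 0.0000
    outer loop
      vertex 8.715 6.892 0.000
      vertex 8.715 28.742 0.000
      vertex 8.715 28.742 6.054
    endloop
  endfacet
  facet normal 1.0000 0.0000 0.0000
    outer loop
      vertex 8.715 6.892 0.000
      vertex 8.715 28.742 6.054
      vertex 8.715 6.892 6.054
    endloop
  endfacet
  facet normal 0.0000 1.0000 0.0000
    outer loop
      vertex 8.715 28.742 0.000
      vertex 0.000 28.742 0.000
      vertex 0.000 28.742 6.054
    endloop
  endfacet
  facet normal 0.0000 1.0000 0.0000
    outer loop
      vertex 8.715 28.742 0.000
      vertex 0.000 28.742 6.054
      vertex 8.715 28.742 6.054
    endloop
  endfacet
  facet normal -1.0000 0.0000 0.0000
    outer loop
      vertex 0.000 28.742 0.000
      vertex 0.000 0.000 0.000
      vertex 0.000 0.000 6.054
    endloop
  endfacet
  facet normal -1.0000 0.0000 0.0000
    outer loop
      vertex 0.000 28.742 0.000
      vertex 0.000 0.000 6.054
      vertex 0.000 28.742 6.054
    endloop
  endfacet
endsolid part

The G0 Z moves step by Δz≈0.865 mm. Every layer's G1 loop is the same polygon, so the solid is a straight extrusion of it from z=0 to z≈6.05. Closing with flat bottom and top caps and triangulating gives 20 facets — an L-shaped prism: outer 21.1 × 28.7 mm, arm thicknesses ≈ 6.89 mm (horizontal) and 8.71 mm (vertical), extruded 6.05 mm in z.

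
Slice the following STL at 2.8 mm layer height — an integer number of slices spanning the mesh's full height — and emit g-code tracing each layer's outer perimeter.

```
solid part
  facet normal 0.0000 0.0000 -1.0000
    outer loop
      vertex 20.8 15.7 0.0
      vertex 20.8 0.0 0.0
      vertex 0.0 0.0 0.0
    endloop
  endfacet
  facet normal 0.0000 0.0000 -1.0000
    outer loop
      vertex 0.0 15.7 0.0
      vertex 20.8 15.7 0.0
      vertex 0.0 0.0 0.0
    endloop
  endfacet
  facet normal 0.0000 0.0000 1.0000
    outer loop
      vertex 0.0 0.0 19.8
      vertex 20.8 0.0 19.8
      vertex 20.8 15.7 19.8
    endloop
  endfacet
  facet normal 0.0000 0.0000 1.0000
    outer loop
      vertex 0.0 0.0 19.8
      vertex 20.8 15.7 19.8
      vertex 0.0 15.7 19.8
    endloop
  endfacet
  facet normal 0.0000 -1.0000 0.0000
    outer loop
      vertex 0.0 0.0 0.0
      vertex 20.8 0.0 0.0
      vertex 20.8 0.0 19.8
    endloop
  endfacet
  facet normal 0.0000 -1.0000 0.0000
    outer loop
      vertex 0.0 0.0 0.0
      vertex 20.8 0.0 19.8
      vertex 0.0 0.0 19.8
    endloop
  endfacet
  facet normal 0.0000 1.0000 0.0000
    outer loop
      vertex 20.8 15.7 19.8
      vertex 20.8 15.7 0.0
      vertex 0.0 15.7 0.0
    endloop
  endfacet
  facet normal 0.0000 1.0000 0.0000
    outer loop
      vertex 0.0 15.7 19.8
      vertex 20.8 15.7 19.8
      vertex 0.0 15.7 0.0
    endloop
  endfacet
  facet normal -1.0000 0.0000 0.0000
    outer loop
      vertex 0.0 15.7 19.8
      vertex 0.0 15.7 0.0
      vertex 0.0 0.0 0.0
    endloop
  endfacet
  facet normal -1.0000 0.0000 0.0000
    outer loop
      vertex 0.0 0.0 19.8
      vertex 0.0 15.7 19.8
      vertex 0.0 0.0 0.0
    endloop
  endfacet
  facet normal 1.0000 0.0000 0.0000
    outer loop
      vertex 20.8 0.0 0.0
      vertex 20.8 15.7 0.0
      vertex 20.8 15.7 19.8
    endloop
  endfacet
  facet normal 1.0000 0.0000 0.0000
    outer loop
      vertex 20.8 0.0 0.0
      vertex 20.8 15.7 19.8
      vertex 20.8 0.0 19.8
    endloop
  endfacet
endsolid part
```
; perimeter-only toolpath
G21 ; units = mm
G90 ; absolute positioning
G28 ; home
; layer 1
G0 Z2.8
G0 X0.0 Y0.0
G1 X20.8 Y0.0
G1 X20.8 Y15.7
G1 X0.0 Y15.7
G1 X0.0 Y0.0
; layer 2
G0 Z5.7
G0 X0.0 Y0.0
G1 X20.8 Y0.0
G1 X20.8 Y15.7
G1 X0.0 Y15.7
G1 X0.0 Y0.0
; layer 3
G0 Z8.5
G0 X0.0 Y0.0
G1 X20.8 Y0.0
G1 X20.8 Y15.7
G1 X0.0 Y15.7
G1 X0.0 Y0.0
; layer 4
G0 Z11.3
G0 X0.0 Y0.0
G1 X20.8 Y0.0
G1 X20.8 Y15.7
G1 X0.0 Y15.7
G1 X0.0 Y0.0
; layer 5
G0 Z14.1
G0 X0.0 Y0.0
G1 X20.8 Y0.0
G1 X20.8 Y15.7
G1 X0.0 Y15.7
G1 X0.0 Y0.0
; layer 6
G0 Z17.0
G0 X0.0 Y0.0
G1 X20.8 Y0.0
G1 X20.8 Y15.7
G1 X0.0 Y15.7
G1 X0.0 Y0.0
; layer 7
G0 Z19.8
G0 X0.0 Y0.0
G1 X20.8 Y0.0
G1 X20.8 Y15.7
G1 X0.0 Y15.7
G1 X0.0 Y0.0
M2 ; end

The solid is a rectangular box, roughly 20.8 × 15.7 mm footprint and 19.8 mm tall. Slicing at Δz = 2.8 mm — 7 equal slices spanning the solid's height, so layer i sits at z = i·h/7 — gives 7 non-empty perimeters. Each is a 4-segment closed polygon; G0 lifts to the layer z and rapids to the start vertex, then G1 traces the edges.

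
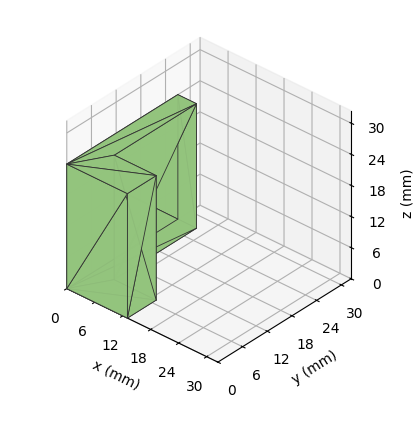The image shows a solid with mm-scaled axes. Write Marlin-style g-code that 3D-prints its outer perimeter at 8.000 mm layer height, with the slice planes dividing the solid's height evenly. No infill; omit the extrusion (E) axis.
Reading the render: the shape is an L-shaped prism: outer 13 × 27 mm, arm thicknesses ≈ 7 mm (horizontal) and 4 mm (vertical), extruded 24 mm in z (dimensions read to the nearest mm from the axis ticks). For the g-code, the solid's height is divided into equal slices at the stated Δz and each level perimeter traced with G1 moves after a G0 lift.

; perimeter-only toolpath
G21 ; units = mm
G90 ; absolute positioning
G28 ; home
; layer 1
G0 Z8.000
G0 X0.000 Y0.000
G1 X13.000 Y0.000
G1 X13.000 Y7.000
G1 X4.000 Y7.000
G1 X4.000 Y27.000
G1 X0.000 Y27.000
G1 X0.000 Y0.000
; layer 2
G0 Z16.000
G0 X0.000 Y0.000
G1 X13.000 Y0.000
G1 X13.000 Y7.000
G1 X4.000 Y7.000
G1 X4.000 Y27.000
G1 X0.000 Y27.000
G1 X0.000 Y0.000
; layer 3
G0 Z24.000
G0 X0.000 Y0.000
G1 X13.000 Y0.000
G1 X13.000 Y7.000
G1 X4.000 Y7.000
G1 X4.000 Y27.000
G1 X0.000 Y27.000
G1 X0.000 Y0.000
M2 ; end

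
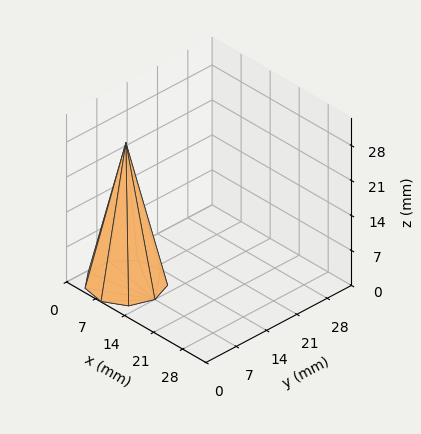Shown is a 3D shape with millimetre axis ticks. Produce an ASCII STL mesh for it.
Reading the render: the shape is a regular 9-sided pyramid, base circumscribed radius ≈ 7 mm, apex at z ≈ 28 mm (dimensions read to the nearest mm from the axis ticks). For the STL, each face is triangulated and given an outward normal.

solid part
  facet normal 0.0000 0.0000 -1.0000
    outer loop
      vertex 8.216 13.894 0.000
      vertex 12.362 11.500 0.000
      vertex 14.000 7.000 0.000
    endloop
  endfacet
  facet normal 0.0000 0.0000 -1.0000
    outer loop
      vertex 3.500 13.062 0.000
      vertex 8.216 13.894 0.000
      vertex 14.000 7.000 0.000
    endloop
  endfacet
  facet normal 0.0000 0.0000 -1.0000
    outer loop
      vertex 0.422 9.394 0.000
      vertex 3.500 13.062 0.000
      vertex 14.000 7.000 0.000
    endloop
  endfacet
  facet normal 0.0000 0.0000 -1.0000
    outer loop
      vertex 0.422 4.606 0.000
      vertex 0.422 9.394 0.000
      vertex 14.000 7.000 0.000
    endloop
  endfacet
  facet normal 0.0000 0.0000 -1.0000
    outer loop
      vertex 3.500 0.938 0.000
      vertex 0.422 4.606 0.000
      vertex 14.000 7.000 0.000
    endloop
  endfacet
  facet normal 0.0000 0.0000 -1.0000
    outer loop
      vertex 8.216 0.106 0.000
      vertex 3.500 0.938 0.000
      vertex 14.000 7.000 0.000
    endloop
  endfacet
  facet normal 0.0000 0.0000 -1.0000
    outer loop
      vertex 12.362 2.500 0.000
      vertex 8.216 0.106 0.000
      vertex 14.000 7.000 0.000
    endloop
  endfacet
  facet normal 0.9148 0.3330 0.2287
    outer loop
      vertex 14.000 7.000 0.000
      vertex 12.362 11.500 0.000
      vertex 7.000 7.000 28.000
    endloop
  endfacet
  facet normal 0.4868 0.8430 0.2287
    outer loop
      vertex 12.362 11.500 0.000
      vertex 8.216 13.894 0.000
      vertex 7.000 7.000 28.000
    endloop
  endfacet
  facet normal -0.1691 0.9587 0.2287
    outer loop
      vertex 8.216 13.894 0.000
      vertex 3.500 13.062 0.000
      vertex 7.000 7.000 28.000
    endloop
  endfacet
  facet normal -0.7457 0.6258 0.2287
    outer loop
      vertex 3.500 13.062 0.000
      vertex 0.422 9.394 0.000
      vertex 7.000 7.000 28.000
    endloop
  endfacet
  facet normal -0.9735 0.0000 0.2287
    outer loop
      vertex 0.422 9.394 0.000
      vertex 0.422 4.606 0.000
      vertex 7.000 7.000 28.000
    endloop
  endfacet
  facet normal -0.7457 -0.6258 0.2287
    outer loop
      vertex 0.422 4.606 0.000
      vertex 3.500 0.938 0.000
      vertex 7.000 7.000 28.000
    endloop
  endfacet
  facet normal -0.1691 -0.9587 0.2287
    outer loop
      vertex 3.500 0.938 0.000
      vertex 8.216 0.106 0.000
      vertex 7.000 7.000 28.000
    endloop
  endfacet
  facet normal 0.4868 -0.8430 0.2287
    outer loop
      vertex 8.216 0.106 0.000
      vertex 12.362 2.500 0.000
      vertex 7.000 7.000 28.000
    endloop
  endfacet
  facet normal 0.9148 -0.3330 0.2287
    outer loop
      vertex 12.362 2.500 0.000
      vertex 14.000 7.000 0.000
      vertex 7.000 7.000 28.000
    endloop
  endfacet
endsolid part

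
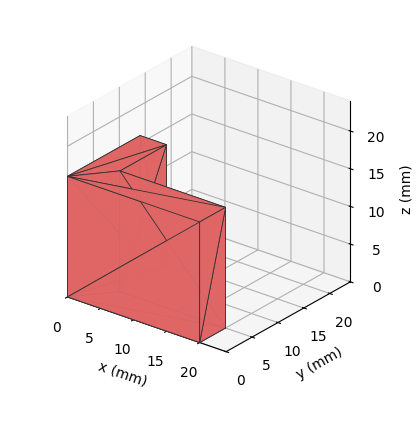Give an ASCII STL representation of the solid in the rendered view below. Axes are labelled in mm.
Reading the render: the shape is an L-shaped prism: outer 20 × 14 mm, arm thicknesses ≈ 5 mm (horizontal) and 4 mm (vertical), extruded 16 mm in z (dimensions read to the nearest mm from the axis ticks). For the STL, each face is triangulated and given an outward normal.

solid part
  facet normal 0.0000 0.0000 -1.0000
    outer loop
      vertex 20.00 5.00 0.00
      vertex 20.00 0.00 0.00
      vertex 0.00 0.00 0.00
    endloop
  endfacet
  facet normal 0.0000 0.0000 -1.0000
    outer loop
      vertex 4.00 5.00 0.00
      vertex 20.00 5.00 0.00
      vertex 0.00 0.00 0.00
    endloop
  endfacet
  facet normal 0.0000 0.0000 -1.0000
    outer loop
      vertex 4.00 14.00 0.00
      vertex 4.00 5.00 0.00
      vertex 0.00 0.00 0.00
    endloop
  endfacet
  facet normal 0.0000 0.0000 -1.0000
    outer loop
      vertex 0.00 14.00 0.00
      vertex 4.00 14.00 0.00
      vertex 0.00 0.00 0.00
    endloop
  endfacet
  facet normal 0.0000 0.0000 1.0000
    outer loop
      vertex 0.00 0.00 16.00
      vertex 20.00 0.00 16.00
      vertex 20.00 5.00 16.00
    endloop
  endfacet
  facet normal 0.0000 0.0000 1.0000
    outer loop
      vertex 0.00 0.00 16.00
      vertex 20.00 5.00 16.00
      vertex 4.00 5.00 16.00
    endloop
  endfacet
  facet normal 0.0000 0.0000 1.0000
    outer loop
      vertex 0.00 0.00 16.00
      vertex 4.00 5.00 16.00
      vertex 4.00 14.00 16.00
    endloop
  endfacet
  facet normal 0.0000 0.0000 1.0000
    outer loop
      vertex 0.00 0.00 16.00
      vertex 4.00 14.00 16.00
      vertex 0.00 14.00 16.00
    endloop
  endfacet
  facet normal 0.0000 -1.0000 0.0000
    outer loop
      vertex 0.00 0.00 0.00
      vertex 20.00 0.00 0.00
      vertex 20.00 0.00 16.00
    endloop
  endfacet
  facet normal 0.0000 -1.0000 0.0000
    outer loop
      vertex 0.00 0.00 0.00
      vertex 20.00 0.00 16.00
      vertex 0.00 0.00 16.00
    endloop
  endfacet
  facet normal 1.0000 0.0000 0.0000
    outer loop
      vertex 20.00 0.00 0.00
      vertex 20.00 5.00 0.00
      vertex 20.00 5.00 16.00
    endloop
  endfacet
  facet normal 1.0000 0.0000 0.0000
    outer loop
      vertex 20.00 0.00 0.00
      vertex 20.00 5.00 16.00
      vertex 20.00 0.00 16.00
    endloop
  endfacet
  facet normal 0.0000 1.0000 0.0000
    outer loop
      vertex 20.00 5.00 0.00
      vertex 4.00 5.00 0.00
      vertex 4.00 5.00 16.00
    endloop
  endfacet
  facet normal 0.0000 1.0000 0.0000
    outer loop
      vertex 20.00 5.00 0.00
      vertex 4.00 5.00 16.00
      vertex 20.00 5.00 16.00
    endloop
  endfacet
  facet normal 1.0000 0.0000 0.0000
    outer loop
      vertex 4.00 5.00 0.00
      vertex 4.00 14.00 0.00
      vertex 4.00 14.00 16.00
    endloop
  endfacet
  facet normal 1.0000 0.0000 0.0000
    outer loop
      vertex 4.00 5.00 0.00
      vertex 4.00 14.00 16.00
      vertex 4.00 5.00 16.00
    endloop
  endfacet
  facet normal 0.0000 1.0000 0.0000
    outer loop
      vertex 4.00 14.00 0.00
      vertex 0.00 14.00 0.00
      vertex 0.00 14.00 16.00
    endloop
  endfacet
  facet normal 0.0000 1.0000 0.0000
    outer loop
      vertex 4.00 14.00 0.00
      vertex 0.00 14.00 16.00
      vertex 4.00 14.00 16.00
    endloop
  endfacet
  facet normal -1.0000 0.0000 0.0000
    outer loop
      vertex 0.00 14.00 0.00
      vertex 0.00 0.00 0.00
      vertex 0.00 0.00 16.00
    endloop
  endfacet
  facet normal -1.0000 0.0000 0.0000
    outer loop
      vertex 0.00 14.00 0.00
      vertex 0.00 0.00 16.00
      vertex 0.00 14.00 16.00
    endloop
  endfacet
endsolid part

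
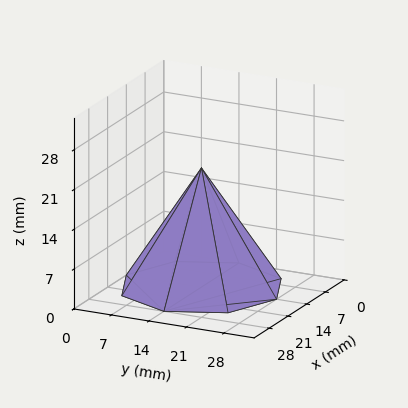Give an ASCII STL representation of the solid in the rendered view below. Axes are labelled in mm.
Reading the render: the shape is a regular 8-sided pyramid, base circumscribed radius ≈ 14 mm, apex at z ≈ 21 mm (dimensions read to the nearest mm from the axis ticks). For the STL, each face is triangulated and given an outward normal.

solid part
  facet normal 0.0000 0.0000 -1.0000
    outer loop
      vertex 14.000 28.000 0.000
      vertex 23.899 23.899 0.000
      vertex 28.000 14.000 0.000
    endloop
  endfacet
  facet normal 0.0000 0.0000 -1.0000
    outer loop
      vertex 4.101 23.899 0.000
      vertex 14.000 28.000 0.000
      vertex 28.000 14.000 0.000
    endloop
  endfacet
  facet normal 0.0000 0.0000 -1.0000
    outer loop
      vertex 0.000 14.000 0.000
      vertex 4.101 23.899 0.000
      vertex 28.000 14.000 0.000
    endloop
  endfacet
  facet normal 0.0000 0.0000 -1.0000
    outer loop
      vertex 4.101 4.101 0.000
      vertex 0.000 14.000 0.000
      vertex 28.000 14.000 0.000
    endloop
  endfacet
  facet normal 0.0000 0.0000 -1.0000
    outer loop
      vertex 14.000 0.000 0.000
      vertex 4.101 4.101 0.000
      vertex 28.000 14.000 0.000
    endloop
  endfacet
  facet normal 0.0000 0.0000 -1.0000
    outer loop
      vertex 23.899 4.101 0.000
      vertex 14.000 0.000 0.000
      vertex 28.000 14.000 0.000
    endloop
  endfacet
  facet normal 0.7866 0.3259 0.5244
    outer loop
      vertex 28.000 14.000 0.000
      vertex 23.899 23.899 0.000
      vertex 14.000 14.000 21.000
    endloop
  endfacet
  facet normal 0.3259 0.7866 0.5244
    outer loop
      vertex 23.899 23.899 0.000
      vertex 14.000 28.000 0.000
      vertex 14.000 14.000 21.000
    endloop
  endfacet
  facet normal -0.3259 0.7866 0.5244
    outer loop
      vertex 14.000 28.000 0.000
      vertex 4.101 23.899 0.000
      vertex 14.000 14.000 21.000
    endloop
  endfacet
  facet normal -0.7866 0.3259 0.5244
    outer loop
      vertex 4.101 23.899 0.000
      vertex 0.000 14.000 0.000
      vertex 14.000 14.000 21.000
    endloop
  endfacet
  facet normal -0.7866 -0.3259 0.5244
    outer loop
      vertex 0.000 14.000 0.000
      vertex 4.101 4.101 0.000
      vertex 14.000 14.000 21.000
    endloop
  endfacet
  facet normal -0.3259 -0.7866 0.5244
    outer loop
      vertex 4.101 4.101 0.000
      vertex 14.000 0.000 0.000
      vertex 14.000 14.000 21.000
    endloop
  endfacet
  facet normal 0.3259 -0.7866 0.5244
    outer loop
      vertex 14.000 0.000 0.000
      vertex 23.899 4.101 0.000
      vertex 14.000 14.000 21.000
    endloop
  endfacet
  facet normal 0.7866 -0.3259 0.5244
    outer loop
      vertex 23.899 4.101 0.000
      vertex 28.000 14.000 0.000
      vertex 14.000 14.000 21.000
    endloop
  endfacet
endsolid part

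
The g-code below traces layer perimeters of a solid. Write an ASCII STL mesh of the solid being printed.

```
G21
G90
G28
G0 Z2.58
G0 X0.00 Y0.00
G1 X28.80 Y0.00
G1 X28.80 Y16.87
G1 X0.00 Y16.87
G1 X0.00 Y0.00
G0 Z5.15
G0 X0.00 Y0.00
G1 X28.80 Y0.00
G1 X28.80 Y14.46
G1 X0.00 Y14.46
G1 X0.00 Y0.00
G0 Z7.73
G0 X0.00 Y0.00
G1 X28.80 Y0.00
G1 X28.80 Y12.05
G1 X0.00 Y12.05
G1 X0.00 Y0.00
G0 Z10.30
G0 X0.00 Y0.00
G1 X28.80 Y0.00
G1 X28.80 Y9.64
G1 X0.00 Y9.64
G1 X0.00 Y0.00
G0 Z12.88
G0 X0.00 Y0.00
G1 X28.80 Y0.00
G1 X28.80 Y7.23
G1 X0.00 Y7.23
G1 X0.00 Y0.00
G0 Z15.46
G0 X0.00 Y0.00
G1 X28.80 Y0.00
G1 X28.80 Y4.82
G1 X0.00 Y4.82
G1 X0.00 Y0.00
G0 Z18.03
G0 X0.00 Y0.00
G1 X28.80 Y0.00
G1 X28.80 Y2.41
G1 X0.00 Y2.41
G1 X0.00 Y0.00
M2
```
solid part
  facet normal 0.0000 0.0000 -1.0000
    outer loop
      vertex 28.80 19.28 0.00
      vertex 28.80 0.00 0.00
      vertex 0.00 0.00 0.00
    endloop
  endfacet
  facet normal 0.0000 0.0000 -1.0000
    outer loop
      vertex 0.00 19.28 0.00
      vertex 28.80 19.28 0.00
      vertex 0.00 0.00 0.00
    endloop
  endfacet
  facet normal 0.0000 -1.0000 0.0000
    outer loop
      vertex 0.00 0.00 0.00
      vertex 28.80 0.00 0.00
      vertex 28.80 0.00 20.61
    endloop
  endfacet
  facet normal 0.0000 -1.0000 0.0000
    outer loop
      vertex 0.00 0.00 0.00
      vertex 28.80 0.00 20.61
      vertex 0.00 0.00 20.61
    endloop
  endfacet
  facet normal 0.0000 0.7303 0.6832
    outer loop
      vertex 0.00 0.00 20.61
      vertex 28.80 0.00 20.61
      vertex 28.80 19.28 0.00
    endloop
  endfacet
  facet normal 0.0000 0.7303 0.6832
    outer loop
      vertex 0.00 0.00 20.61
      vertex 28.80 19.28 0.00
      vertex 0.00 19.28 0.00
    endloop
  endfacet
  facet normal -1.0000 0.0000 0.0000
    outer loop
      vertex 0.00 0.00 20.61
      vertex 0.00 19.28 0.00
      vertex 0.00 0.00 0.00
    endloop
  endfacet
  facet normal 1.0000 0.0000 0.0000
    outer loop
      vertex 28.80 0.00 0.00
      vertex 28.80 19.28 0.00
      vertex 28.80 0.00 20.61
    endloop
  endfacet
endsolid part

The G0 Z moves step by Δz≈2.58 mm. The G1 loops shrink linearly with z, so the solid tapers from its base footprint up to z≈20.6. Closing with a flat bottom cap and the tapered top and triangulating gives 8 facets — a wedge (ramp): 28.8 × 19.3 mm base, rising to 20.6 mm along the y=0 edge and sloping linearly to z=0 at y=19.3.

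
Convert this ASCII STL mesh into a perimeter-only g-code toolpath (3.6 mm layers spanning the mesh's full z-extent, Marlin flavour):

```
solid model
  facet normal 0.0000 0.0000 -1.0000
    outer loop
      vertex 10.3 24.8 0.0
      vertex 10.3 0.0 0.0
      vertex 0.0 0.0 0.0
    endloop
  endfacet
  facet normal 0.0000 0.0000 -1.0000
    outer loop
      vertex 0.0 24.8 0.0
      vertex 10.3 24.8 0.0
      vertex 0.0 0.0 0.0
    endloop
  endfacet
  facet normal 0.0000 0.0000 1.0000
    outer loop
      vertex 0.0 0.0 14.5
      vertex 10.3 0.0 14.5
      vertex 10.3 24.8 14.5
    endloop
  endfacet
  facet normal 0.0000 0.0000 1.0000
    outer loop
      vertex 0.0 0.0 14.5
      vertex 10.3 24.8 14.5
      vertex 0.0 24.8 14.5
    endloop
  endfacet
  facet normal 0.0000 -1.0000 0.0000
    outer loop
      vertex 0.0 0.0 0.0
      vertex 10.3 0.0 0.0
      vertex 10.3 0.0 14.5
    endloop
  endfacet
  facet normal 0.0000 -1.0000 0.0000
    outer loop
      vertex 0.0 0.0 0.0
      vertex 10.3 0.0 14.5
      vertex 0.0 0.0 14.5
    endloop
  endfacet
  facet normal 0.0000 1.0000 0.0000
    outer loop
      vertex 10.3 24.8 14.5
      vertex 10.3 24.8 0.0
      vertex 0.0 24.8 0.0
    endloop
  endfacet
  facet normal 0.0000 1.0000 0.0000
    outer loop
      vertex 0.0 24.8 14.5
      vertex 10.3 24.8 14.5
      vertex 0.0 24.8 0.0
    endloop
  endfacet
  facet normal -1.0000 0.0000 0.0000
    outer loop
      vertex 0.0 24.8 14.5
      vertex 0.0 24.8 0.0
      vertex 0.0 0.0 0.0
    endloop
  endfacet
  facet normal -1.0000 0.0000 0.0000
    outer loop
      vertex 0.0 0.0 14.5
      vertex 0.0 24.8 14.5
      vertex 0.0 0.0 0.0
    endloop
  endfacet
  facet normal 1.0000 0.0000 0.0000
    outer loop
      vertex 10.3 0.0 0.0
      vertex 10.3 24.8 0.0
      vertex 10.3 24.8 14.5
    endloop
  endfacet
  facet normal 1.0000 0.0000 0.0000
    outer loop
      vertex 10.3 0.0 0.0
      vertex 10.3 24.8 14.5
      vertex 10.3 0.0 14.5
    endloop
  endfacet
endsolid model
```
; perimeter-only toolpath
G21 ; units = mm
G90 ; absolute positioning
G28 ; home
; layer 1
G0 Z3.6
G0 X0.0 Y0.0
G1 X10.3 Y0.0
G1 X10.3 Y24.8
G1 X0.0 Y24.8
G1 X0.0 Y0.0
; layer 2
G0 Z7.2
G0 X0.0 Y0.0
G1 X10.3 Y0.0
G1 X10.3 Y24.8
G1 X0.0 Y24.8
G1 X0.0 Y0.0
; layer 3
G0 Z10.9
G0 X0.0 Y0.0
G1 X10.3 Y0.0
G1 X10.3 Y24.8
G1 X0.0 Y24.8
G1 X0.0 Y0.0
; layer 4
G0 Z14.5
G0 X0.0 Y0.0
G1 X10.3 Y0.0
G1 X10.3 Y24.8
G1 X0.0 Y24.8
G1 X0.0 Y0.0
M2 ; end

The solid is a rectangular box, roughly 10.3 × 24.8 mm footprint and 14.5 mm tall. Slicing at Δz = 3.6 mm — 4 equal slices spanning the solid's height, so layer i sits at z = i·h/4 — gives 4 non-empty perimeters. Each is a 4-segment closed polygon; G0 lifts to the layer z and rapids to the start vertex, then G1 traces the edges.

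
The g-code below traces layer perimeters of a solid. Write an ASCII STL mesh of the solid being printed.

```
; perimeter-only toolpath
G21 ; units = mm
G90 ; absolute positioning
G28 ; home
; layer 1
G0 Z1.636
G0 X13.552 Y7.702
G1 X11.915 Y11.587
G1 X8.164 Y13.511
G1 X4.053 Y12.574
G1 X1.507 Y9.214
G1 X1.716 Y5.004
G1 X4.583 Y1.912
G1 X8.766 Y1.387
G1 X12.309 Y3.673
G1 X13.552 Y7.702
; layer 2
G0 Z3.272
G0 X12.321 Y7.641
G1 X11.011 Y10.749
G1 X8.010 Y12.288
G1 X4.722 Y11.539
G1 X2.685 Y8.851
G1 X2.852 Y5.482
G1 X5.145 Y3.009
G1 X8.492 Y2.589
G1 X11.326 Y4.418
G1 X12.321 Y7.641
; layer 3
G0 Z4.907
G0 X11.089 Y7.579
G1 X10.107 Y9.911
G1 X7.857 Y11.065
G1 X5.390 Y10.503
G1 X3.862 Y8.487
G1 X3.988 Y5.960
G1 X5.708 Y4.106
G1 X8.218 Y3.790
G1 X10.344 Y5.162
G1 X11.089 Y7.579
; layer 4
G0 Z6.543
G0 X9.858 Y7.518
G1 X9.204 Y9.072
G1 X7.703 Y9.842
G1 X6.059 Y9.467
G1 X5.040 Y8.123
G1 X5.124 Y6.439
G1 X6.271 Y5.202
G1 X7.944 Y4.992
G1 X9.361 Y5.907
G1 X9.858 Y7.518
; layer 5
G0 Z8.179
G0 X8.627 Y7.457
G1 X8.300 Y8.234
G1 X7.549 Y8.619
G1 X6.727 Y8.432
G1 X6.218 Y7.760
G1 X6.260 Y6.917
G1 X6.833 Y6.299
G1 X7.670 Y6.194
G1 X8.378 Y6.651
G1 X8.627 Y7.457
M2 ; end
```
solid part
  facet normal 0.0000 0.0000 -1.0000
    outer loop
      vertex 8.317 14.734 0.000
      vertex 12.819 12.425 0.000
      vertex 14.783 7.763 0.000
    endloop
  endfacet
  facet normal 0.0000 0.0000 -1.0000
    outer loop
      vertex 3.385 13.610 0.000
      vertex 8.317 14.734 0.000
      vertex 14.783 7.763 0.000
    endloop
  endfacet
  facet normal 0.0000 0.0000 -1.0000
    outer loop
      vertex 0.329 9.578 0.000
      vertex 3.385 13.610 0.000
      vertex 14.783 7.763 0.000
    endloop
  endfacet
  facet normal 0.0000 0.0000 -1.0000
    outer loop
      vertex 0.580 4.525 0.000
      vertex 0.329 9.578 0.000
      vertex 14.783 7.763 0.000
    endloop
  endfacet
  facet normal 0.0000 0.0000 -1.0000
    outer loop
      vertex 4.020 0.815 0.000
      vertex 0.580 4.525 0.000
      vertex 14.783 7.763 0.000
    endloop
  endfacet
  facet normal 0.0000 0.0000 -1.0000
    outer loop
      vertex 9.040 0.185 0.000
      vertex 4.020 0.815 0.000
      vertex 14.783 7.763 0.000
    endloop
  endfacet
  facet normal 0.0000 0.0000 -1.0000
    outer loop
      vertex 13.291 2.929 0.000
      vertex 9.040 0.185 0.000
      vertex 14.783 7.763 0.000
    endloop
  endfacet
  facet normal 0.7521 0.3168 0.5779
    outer loop
      vertex 14.783 7.763 0.000
      vertex 12.819 12.425 0.000
      vertex 7.396 7.396 9.815
    endloop
  endfacet
  facet normal 0.3724 0.7262 0.5779
    outer loop
      vertex 12.819 12.425 0.000
      vertex 8.317 14.734 0.000
      vertex 7.396 7.396 9.815
    endloop
  endfacet
  facet normal -0.1813 0.7957 0.5779
    outer loop
      vertex 8.317 14.734 0.000
      vertex 3.385 13.610 0.000
      vertex 7.396 7.396 9.815
    endloop
  endfacet
  facet normal -0.6504 0.4930 0.5779
    outer loop
      vertex 3.385 13.610 0.000
      vertex 0.329 9.578 0.000
      vertex 7.396 7.396 9.815
    endloop
  endfacet
  facet normal -0.8151 -0.0405 0.5779
    outer loop
      vertex 0.329 9.578 0.000
      vertex 0.580 4.525 0.000
      vertex 7.396 7.396 9.815
    endloop
  endfacet
  facet normal -0.5984 -0.5549 0.5779
    outer loop
      vertex 0.580 4.525 0.000
      vertex 4.020 0.815 0.000
      vertex 7.396 7.396 9.815
    endloop
  endfacet
  facet normal -0.1016 -0.8098 0.5779
    outer loop
      vertex 4.020 0.815 0.000
      vertex 9.040 0.185 0.000
      vertex 7.396 7.396 9.815
    endloop
  endfacet
  facet normal 0.4426 -0.6857 0.5779
    outer loop
      vertex 9.040 0.185 0.000
      vertex 13.291 2.929 0.000
      vertex 7.396 7.396 9.815
    endloop
  endfacet
  facet normal 0.7798 -0.2407 0.5779
    outer loop
      vertex 13.291 2.929 0.000
      vertex 14.783 7.763 0.000
      vertex 7.396 7.396 9.815
    endloop
  endfacet
endsolid part

The G0 Z moves step by Δz≈1.636 mm. The G1 loops shrink linearly with z, so the solid tapers from its base footprint up to z≈9.81. Closing with a flat bottom cap and the tapered top and triangulating gives 16 facets — a regular 9-sided pyramid, base circumscribed radius ≈ 7.4 mm, apex at z ≈ 9.81 mm.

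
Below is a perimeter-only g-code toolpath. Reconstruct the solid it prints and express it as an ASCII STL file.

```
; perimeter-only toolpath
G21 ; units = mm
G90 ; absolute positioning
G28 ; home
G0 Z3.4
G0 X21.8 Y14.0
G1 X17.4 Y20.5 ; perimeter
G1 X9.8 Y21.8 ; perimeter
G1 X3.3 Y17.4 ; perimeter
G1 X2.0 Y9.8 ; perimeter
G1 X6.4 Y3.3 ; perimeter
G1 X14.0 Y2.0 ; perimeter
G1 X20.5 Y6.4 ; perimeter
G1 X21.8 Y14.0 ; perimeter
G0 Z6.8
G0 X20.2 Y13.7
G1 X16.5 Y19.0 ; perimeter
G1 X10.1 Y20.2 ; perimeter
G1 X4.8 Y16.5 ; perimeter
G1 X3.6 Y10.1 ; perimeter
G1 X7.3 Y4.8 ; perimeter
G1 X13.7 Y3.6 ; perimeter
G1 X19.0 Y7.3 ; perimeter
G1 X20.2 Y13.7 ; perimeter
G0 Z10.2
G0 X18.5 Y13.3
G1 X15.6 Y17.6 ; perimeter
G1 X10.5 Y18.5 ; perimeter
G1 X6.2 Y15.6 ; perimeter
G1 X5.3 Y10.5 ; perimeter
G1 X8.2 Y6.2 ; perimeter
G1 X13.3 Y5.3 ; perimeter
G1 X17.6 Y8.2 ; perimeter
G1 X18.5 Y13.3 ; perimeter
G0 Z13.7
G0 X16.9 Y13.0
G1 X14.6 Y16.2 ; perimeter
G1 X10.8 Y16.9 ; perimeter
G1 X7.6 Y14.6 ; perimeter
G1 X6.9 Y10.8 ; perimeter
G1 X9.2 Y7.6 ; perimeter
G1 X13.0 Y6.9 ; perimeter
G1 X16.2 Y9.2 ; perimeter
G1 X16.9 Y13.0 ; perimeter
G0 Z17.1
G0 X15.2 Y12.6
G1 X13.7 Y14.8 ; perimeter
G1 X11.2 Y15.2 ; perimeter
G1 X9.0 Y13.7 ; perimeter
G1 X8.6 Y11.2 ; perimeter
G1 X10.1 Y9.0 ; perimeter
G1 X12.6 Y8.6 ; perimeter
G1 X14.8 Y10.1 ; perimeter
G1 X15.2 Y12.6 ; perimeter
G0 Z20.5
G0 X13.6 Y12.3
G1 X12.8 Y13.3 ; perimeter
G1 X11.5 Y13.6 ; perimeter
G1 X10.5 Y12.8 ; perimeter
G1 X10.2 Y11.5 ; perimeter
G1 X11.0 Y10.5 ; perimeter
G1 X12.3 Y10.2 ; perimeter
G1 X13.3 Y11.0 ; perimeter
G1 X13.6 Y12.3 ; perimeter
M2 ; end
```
solid part
  facet normal 0.0000 0.0000 -1.0000
    outer loop
      vertex 9.4 23.5 0.0
      vertex 18.3 21.9 0.0
      vertex 23.5 14.4 0.0
    endloop
  endfacet
  facet normal 0.0000 0.0000 -1.0000
    outer loop
      vertex 1.9 18.3 0.0
      vertex 9.4 23.5 0.0
      vertex 23.5 14.4 0.0
    endloop
  endfacet
  facet normal 0.0000 0.0000 -1.0000
    outer loop
      vertex 0.3 9.4 0.0
      vertex 1.9 18.3 0.0
      vertex 23.5 14.4 0.0
    endloop
  endfacet
  facet normal 0.0000 0.0000 -1.0000
    outer loop
      vertex 5.5 1.9 0.0
      vertex 0.3 9.4 0.0
      vertex 23.5 14.4 0.0
    endloop
  endfacet
  facet normal 0.0000 0.0000 -1.0000
    outer loop
      vertex 14.4 0.3 0.0
      vertex 5.5 1.9 0.0
      vertex 23.5 14.4 0.0
    endloop
  endfacet
  facet normal 0.0000 0.0000 -1.0000
    outer loop
      vertex 21.9 5.5 0.0
      vertex 14.4 0.3 0.0
      vertex 23.5 14.4 0.0
    endloop
  endfacet
  facet normal 0.7470 0.5179 0.4168
    outer loop
      vertex 23.5 14.4 0.0
      vertex 18.3 21.9 0.0
      vertex 11.9 11.9 23.9
    endloop
  endfacet
  facet normal 0.1608 0.8944 0.4173
    outer loop
      vertex 18.3 21.9 0.0
      vertex 9.4 23.5 0.0
      vertex 11.9 11.9 23.9
    endloop
  endfacet
  facet normal -0.5179 0.7470 0.4168
    outer loop
      vertex 9.4 23.5 0.0
      vertex 1.9 18.3 0.0
      vertex 11.9 11.9 23.9
    endloop
  endfacet
  facet normal -0.8944 0.1608 0.4173
    outer loop
      vertex 1.9 18.3 0.0
      vertex 0.3 9.4 0.0
      vertex 11.9 11.9 23.9
    endloop
  endfacet
  facet normal -0.7470 -0.5179 0.4168
    outer loop
      vertex 0.3 9.4 0.0
      vertex 5.5 1.9 0.0
      vertex 11.9 11.9 23.9
    endloop
  endfacet
  facet normal -0.1608 -0.8944 0.4173
    outer loop
      vertex 5.5 1.9 0.0
      vertex 14.4 0.3 0.0
      vertex 11.9 11.9 23.9
    endloop
  endfacet
  facet normal 0.5179 -0.7470 0.4168
    outer loop
      vertex 14.4 0.3 0.0
      vertex 21.9 5.5 0.0
      vertex 11.9 11.9 23.9
    endloop
  endfacet
  facet normal 0.8944 -0.1608 0.4173
    outer loop
      vertex 21.9 5.5 0.0
      vertex 23.5 14.4 0.0
      vertex 11.9 11.9 23.9
    endloop
  endfacet
endsolid part

The G0 Z moves step by Δz≈3.4 mm. The G1 loops shrink linearly with z, so the solid tapers from its base footprint up to z≈23.9. Closing with a flat bottom cap and the tapered top and triangulating gives 14 facets — a regular 8-sided pyramid, base circumscribed radius ≈ 11.9 mm, apex at z ≈ 23.9 mm.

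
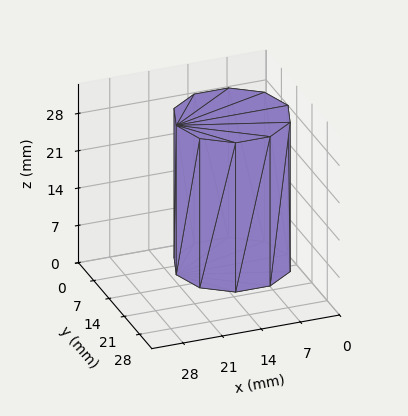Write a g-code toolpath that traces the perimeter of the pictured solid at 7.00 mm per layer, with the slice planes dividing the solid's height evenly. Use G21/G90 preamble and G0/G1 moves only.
Reading the render: the shape is a regular 10-sided prism (a cylinder approximated with 10 flat sides), circumscribed radius ≈ 10 mm, height ≈ 28 mm (dimensions read to the nearest mm from the axis ticks). For the g-code, the solid's height is divided into equal slices at the stated Δz and each level perimeter traced with G1 moves after a G0 lift.

; perimeter-only toolpath
G21 ; units = mm
G90 ; absolute positioning
G28 ; home
; layer 1
G0 Z7.00
G0 X20.00 Y10.00
G1 X18.09 Y15.88
G1 X13.09 Y19.51
G1 X6.91 Y19.51
G1 X1.91 Y15.88
G1 X0.00 Y10.00
G1 X1.91 Y4.12
G1 X6.91 Y0.49
G1 X13.09 Y0.49
G1 X18.09 Y4.12
G1 X20.00 Y10.00
; layer 2
G0 Z14.00
G0 X20.00 Y10.00
G1 X18.09 Y15.88
G1 X13.09 Y19.51
G1 X6.91 Y19.51
G1 X1.91 Y15.88
G1 X0.00 Y10.00
G1 X1.91 Y4.12
G1 X6.91 Y0.49
G1 X13.09 Y0.49
G1 X18.09 Y4.12
G1 X20.00 Y10.00
; layer 3
G0 Z21.00
G0 X20.00 Y10.00
G1 X18.09 Y15.88
G1 X13.09 Y19.51
G1 X6.91 Y19.51
G1 X1.91 Y15.88
G1 X0.00 Y10.00
G1 X1.91 Y4.12
G1 X6.91 Y0.49
G1 X13.09 Y0.49
G1 X18.09 Y4.12
G1 X20.00 Y10.00
; layer 4
G0 Z28.00
G0 X20.00 Y10.00
G1 X18.09 Y15.88
G1 X13.09 Y19.51
G1 X6.91 Y19.51
G1 X1.91 Y15.88
G1 X0.00 Y10.00
G1 X1.91 Y4.12
G1 X6.91 Y0.49
G1 X13.09 Y0.49
G1 X18.09 Y4.12
G1 X20.00 Y10.00
M2 ; end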